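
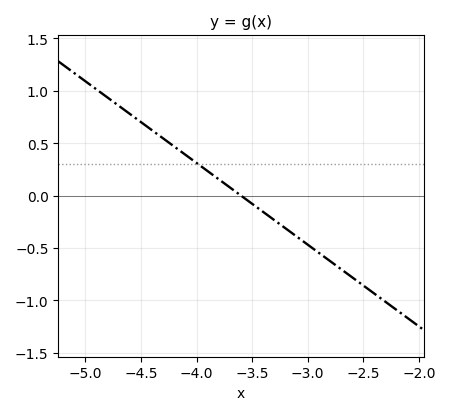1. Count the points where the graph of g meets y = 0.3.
1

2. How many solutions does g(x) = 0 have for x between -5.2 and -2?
1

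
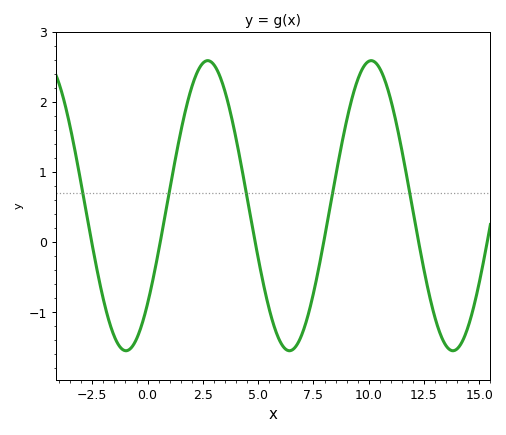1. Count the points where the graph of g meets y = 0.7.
5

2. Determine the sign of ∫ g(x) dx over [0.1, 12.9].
positive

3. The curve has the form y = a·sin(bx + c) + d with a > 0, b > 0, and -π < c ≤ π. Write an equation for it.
y = 2.07sin(0.85x - 0.74) + 0.52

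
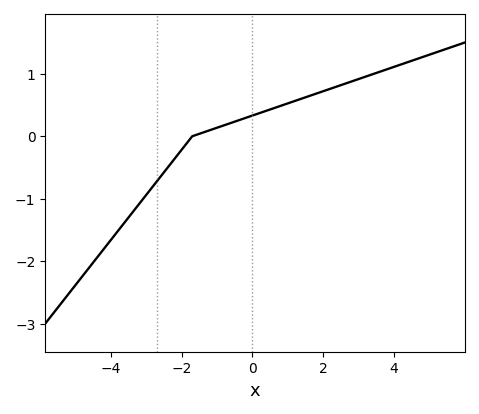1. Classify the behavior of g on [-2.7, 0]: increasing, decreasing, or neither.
increasing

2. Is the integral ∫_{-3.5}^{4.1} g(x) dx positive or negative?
positive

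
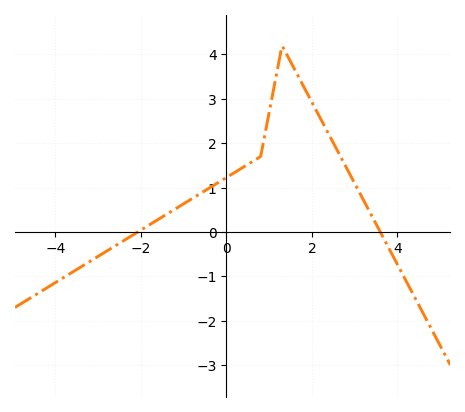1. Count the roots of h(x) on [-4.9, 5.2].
2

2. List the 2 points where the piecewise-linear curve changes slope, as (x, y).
(0.8, 1.7); (1.3, 4.2)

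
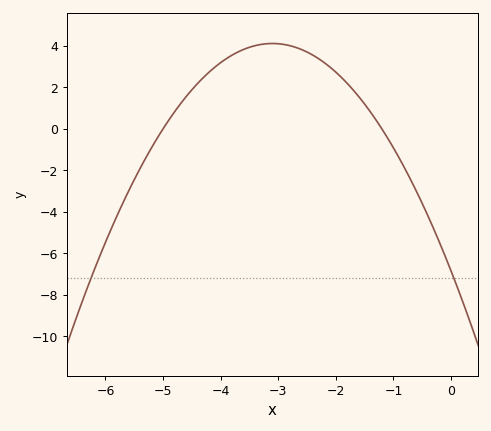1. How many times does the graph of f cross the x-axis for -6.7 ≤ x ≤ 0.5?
2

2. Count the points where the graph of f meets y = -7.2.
2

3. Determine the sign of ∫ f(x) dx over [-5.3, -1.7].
positive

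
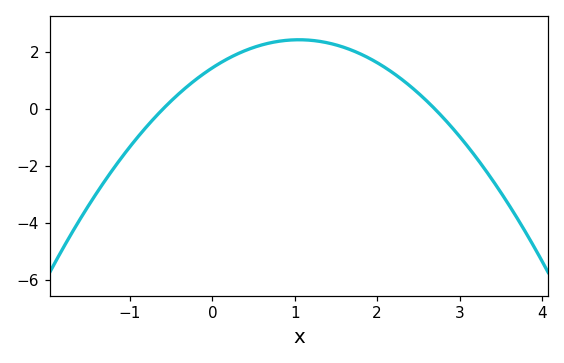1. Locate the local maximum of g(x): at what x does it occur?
1.1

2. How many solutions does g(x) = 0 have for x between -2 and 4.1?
2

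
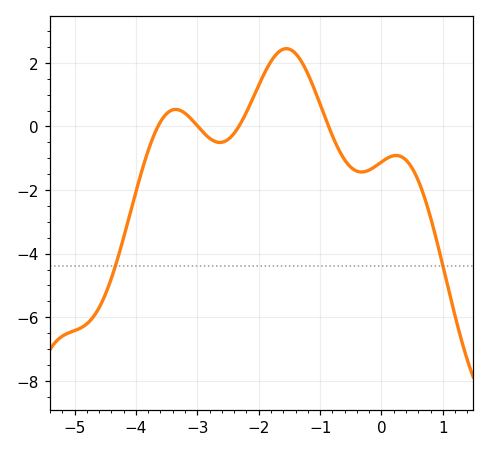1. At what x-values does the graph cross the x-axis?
-3.6, -3, -2.3, -0.9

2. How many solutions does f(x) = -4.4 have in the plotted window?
2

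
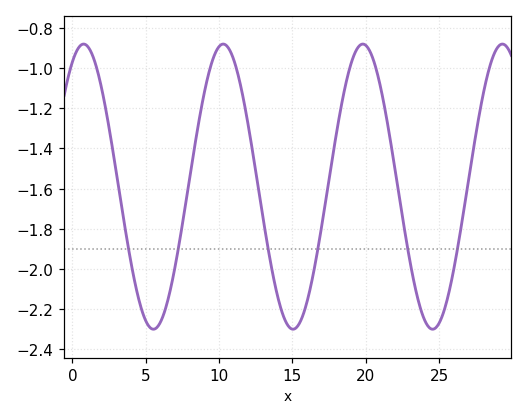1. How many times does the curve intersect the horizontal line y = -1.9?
6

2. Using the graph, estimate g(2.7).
-1.38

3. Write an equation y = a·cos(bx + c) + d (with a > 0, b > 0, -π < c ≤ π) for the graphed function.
y = 0.71cos(0.66x - 0.5) - 1.59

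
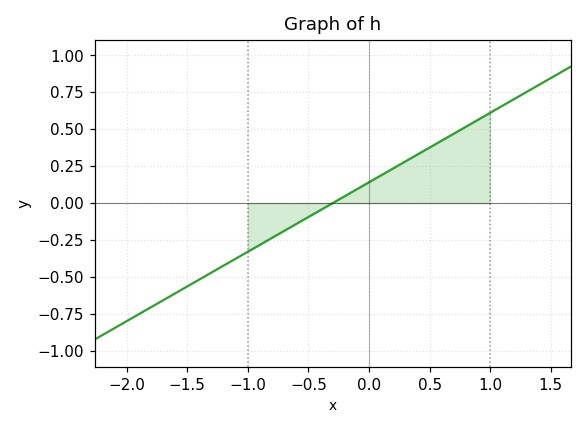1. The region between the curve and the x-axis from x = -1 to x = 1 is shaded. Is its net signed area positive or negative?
positive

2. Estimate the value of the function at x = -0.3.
0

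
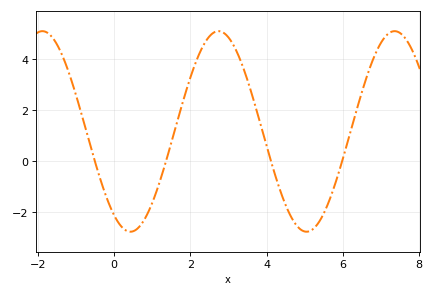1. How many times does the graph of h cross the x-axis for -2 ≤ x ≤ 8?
4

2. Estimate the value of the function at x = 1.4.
0.2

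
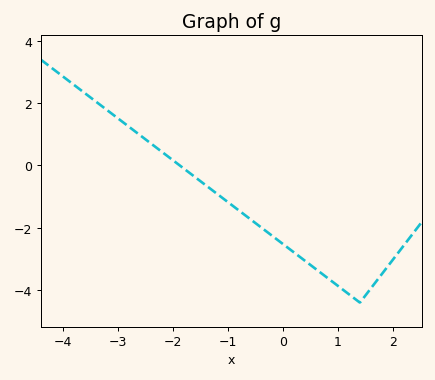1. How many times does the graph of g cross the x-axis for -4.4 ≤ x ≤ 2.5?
1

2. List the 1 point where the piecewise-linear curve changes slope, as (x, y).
(1.4, -4.4)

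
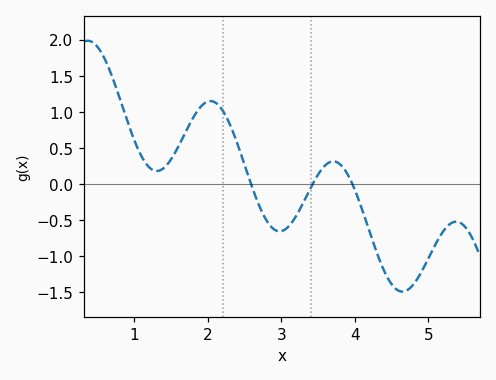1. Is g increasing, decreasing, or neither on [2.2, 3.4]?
neither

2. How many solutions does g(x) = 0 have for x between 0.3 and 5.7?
3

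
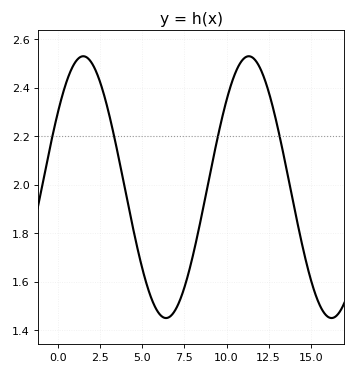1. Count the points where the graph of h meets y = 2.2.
4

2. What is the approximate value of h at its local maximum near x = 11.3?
2.53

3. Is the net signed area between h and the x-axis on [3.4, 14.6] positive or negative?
positive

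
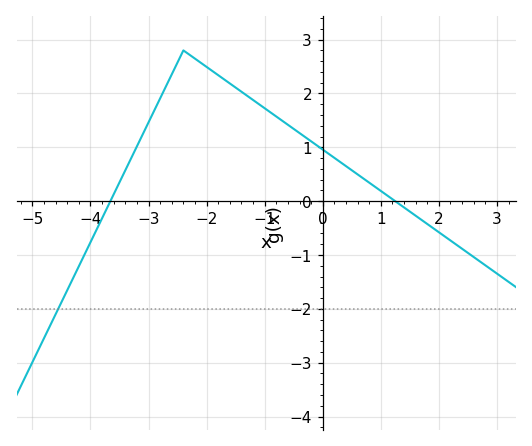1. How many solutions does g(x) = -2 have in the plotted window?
1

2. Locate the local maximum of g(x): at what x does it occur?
-2.4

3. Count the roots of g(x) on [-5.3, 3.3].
2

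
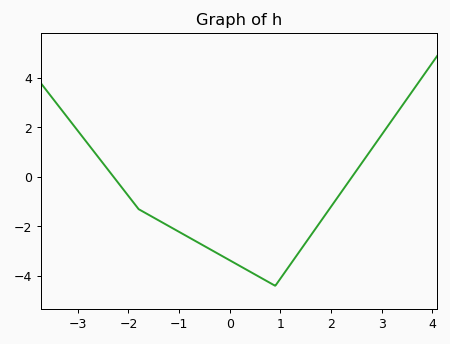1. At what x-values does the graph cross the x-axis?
-2.2, 2.4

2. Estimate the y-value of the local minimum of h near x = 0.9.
-4.4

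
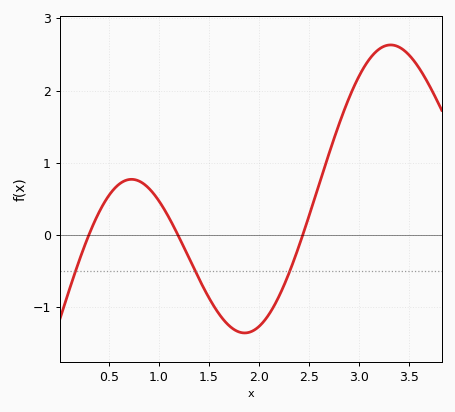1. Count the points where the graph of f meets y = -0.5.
3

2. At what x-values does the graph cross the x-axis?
0.3, 1.2, 2.4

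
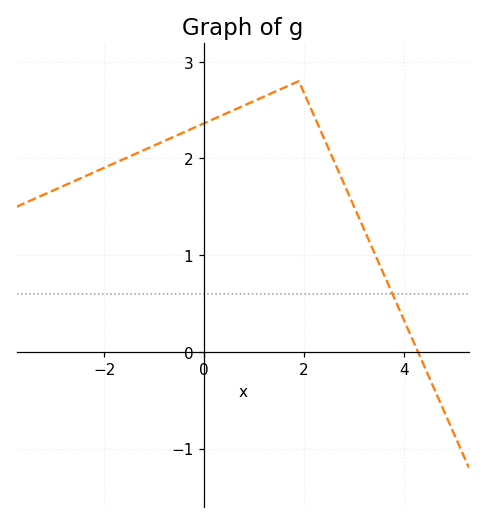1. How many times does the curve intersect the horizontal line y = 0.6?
1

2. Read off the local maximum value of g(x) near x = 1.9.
2.8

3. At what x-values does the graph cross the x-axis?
4.29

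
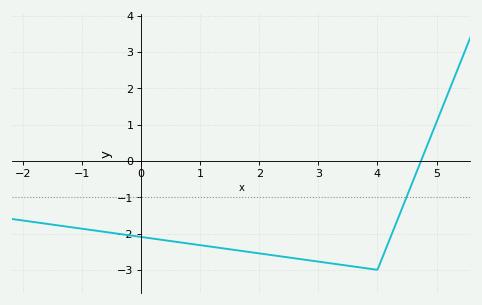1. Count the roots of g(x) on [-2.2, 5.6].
1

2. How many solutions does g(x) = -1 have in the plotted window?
1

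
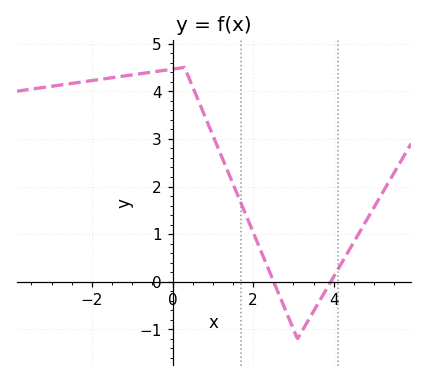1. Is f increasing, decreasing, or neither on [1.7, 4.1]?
neither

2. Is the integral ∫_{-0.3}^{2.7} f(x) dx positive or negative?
positive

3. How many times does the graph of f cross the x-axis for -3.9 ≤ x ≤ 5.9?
2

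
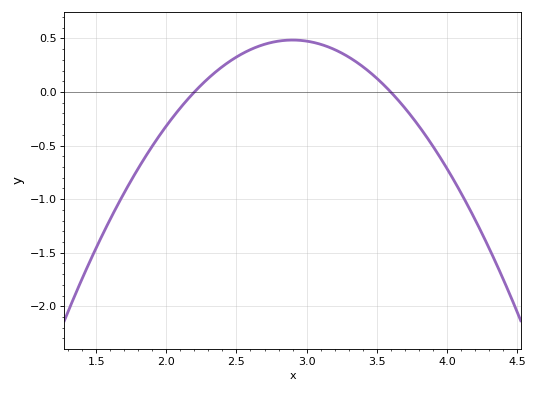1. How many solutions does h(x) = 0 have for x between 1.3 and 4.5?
2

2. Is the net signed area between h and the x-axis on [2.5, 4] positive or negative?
positive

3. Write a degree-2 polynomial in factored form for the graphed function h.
y = -0.99(x - 2.2)(x - 3.6)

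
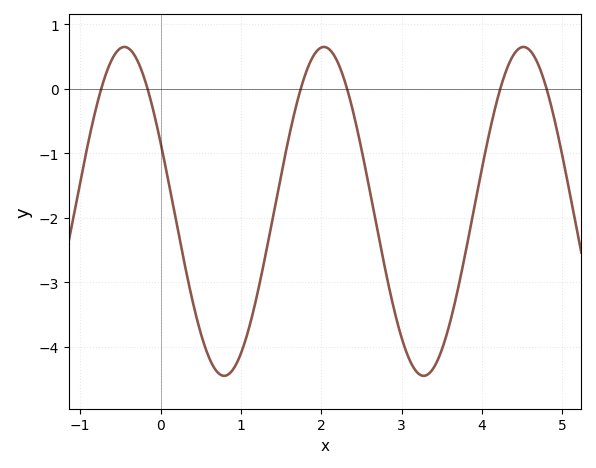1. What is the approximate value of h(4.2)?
-0.124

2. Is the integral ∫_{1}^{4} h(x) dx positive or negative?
negative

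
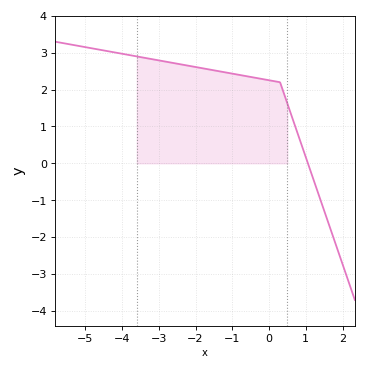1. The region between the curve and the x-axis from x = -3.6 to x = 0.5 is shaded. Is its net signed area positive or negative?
positive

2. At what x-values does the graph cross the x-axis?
1.06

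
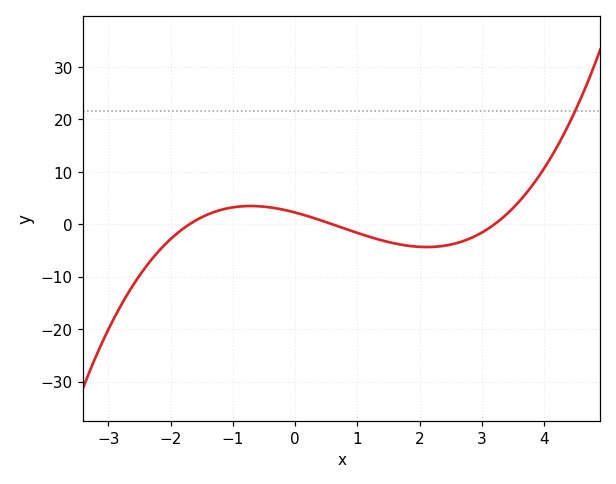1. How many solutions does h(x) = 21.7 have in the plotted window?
1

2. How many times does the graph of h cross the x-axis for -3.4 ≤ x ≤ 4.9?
3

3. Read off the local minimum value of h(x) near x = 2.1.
-4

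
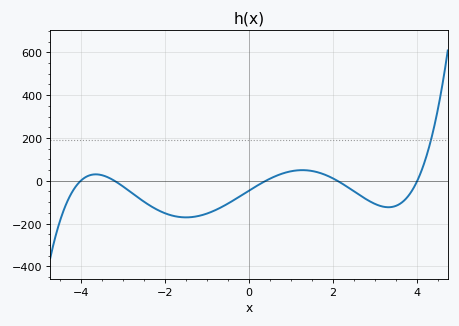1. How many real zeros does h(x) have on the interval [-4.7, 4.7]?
5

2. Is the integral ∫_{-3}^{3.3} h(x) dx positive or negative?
negative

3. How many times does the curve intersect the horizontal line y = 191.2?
1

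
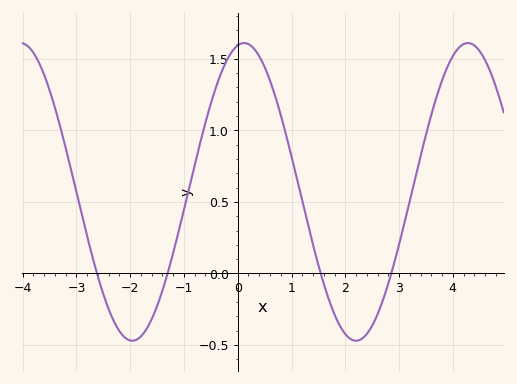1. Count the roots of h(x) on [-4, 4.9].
4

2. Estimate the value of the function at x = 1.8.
-0.286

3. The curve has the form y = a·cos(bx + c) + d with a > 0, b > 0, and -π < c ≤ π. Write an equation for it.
y = 1.04cos(1.51x - 0.18) + 0.57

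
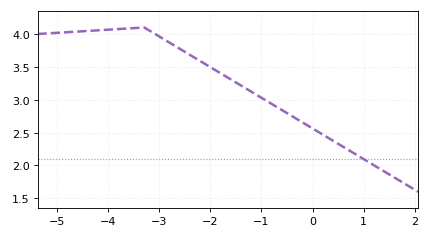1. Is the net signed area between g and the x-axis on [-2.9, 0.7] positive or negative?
positive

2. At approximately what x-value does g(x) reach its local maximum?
-3.3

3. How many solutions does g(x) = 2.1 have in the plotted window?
1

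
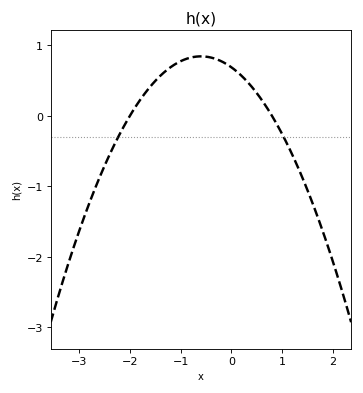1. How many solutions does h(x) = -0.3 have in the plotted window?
2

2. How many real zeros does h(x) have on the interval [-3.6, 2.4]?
2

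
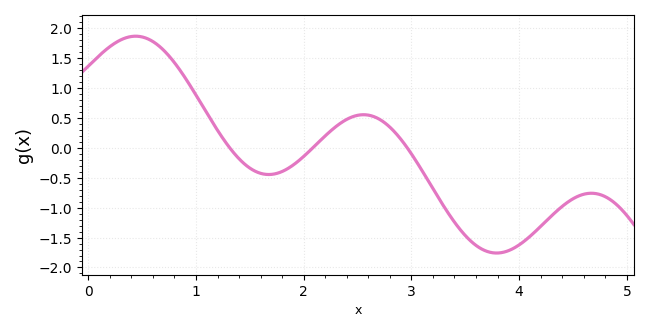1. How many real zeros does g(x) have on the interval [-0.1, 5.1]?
3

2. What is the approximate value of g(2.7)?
0.5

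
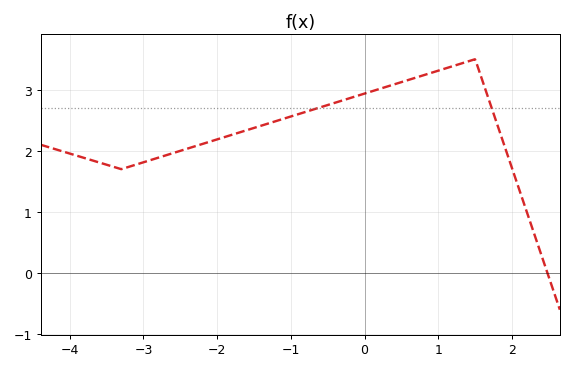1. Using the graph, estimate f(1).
3.3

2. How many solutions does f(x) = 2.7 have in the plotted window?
2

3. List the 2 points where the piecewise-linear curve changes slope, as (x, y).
(-3.3, 1.7); (1.5, 3.5)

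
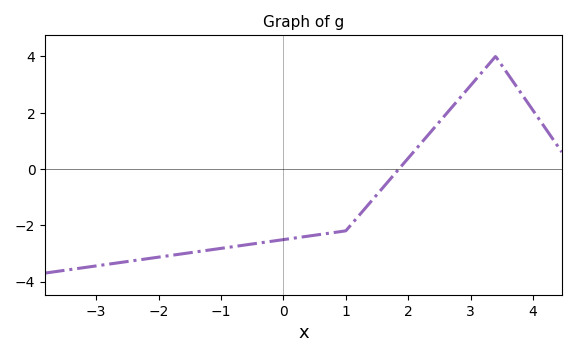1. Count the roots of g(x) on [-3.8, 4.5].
1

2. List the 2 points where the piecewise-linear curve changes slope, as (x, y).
(1, -2.2); (3.4, 4)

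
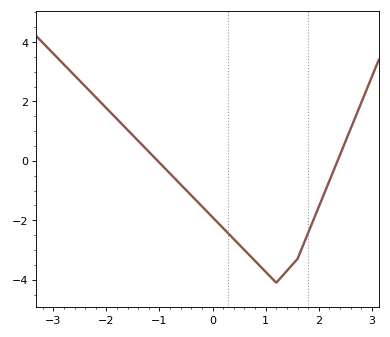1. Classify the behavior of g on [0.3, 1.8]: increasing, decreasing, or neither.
neither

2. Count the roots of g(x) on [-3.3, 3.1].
2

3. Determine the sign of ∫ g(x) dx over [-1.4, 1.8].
negative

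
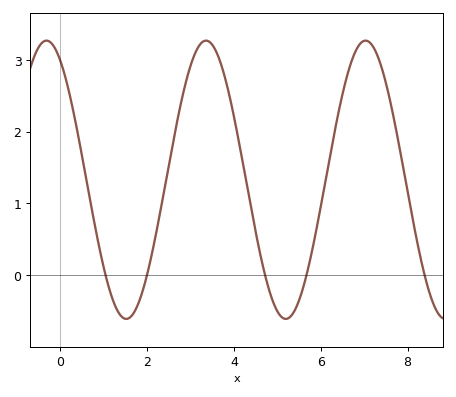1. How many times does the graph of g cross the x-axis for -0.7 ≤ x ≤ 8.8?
5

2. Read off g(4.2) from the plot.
1.59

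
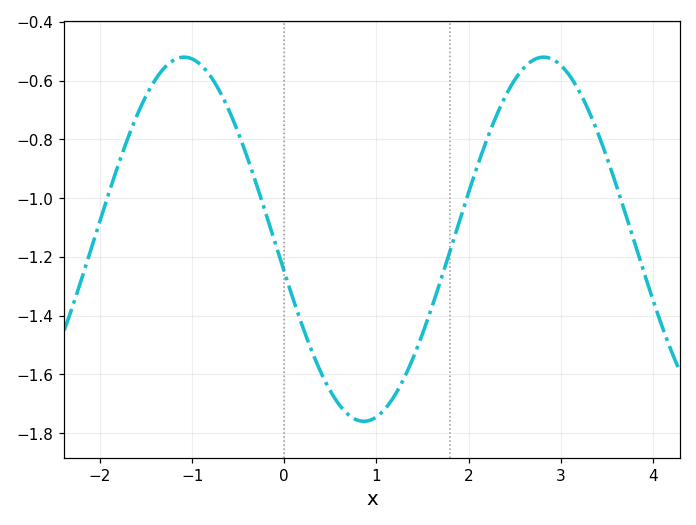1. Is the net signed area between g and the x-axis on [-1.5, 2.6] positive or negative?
negative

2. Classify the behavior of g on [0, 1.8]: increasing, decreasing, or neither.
neither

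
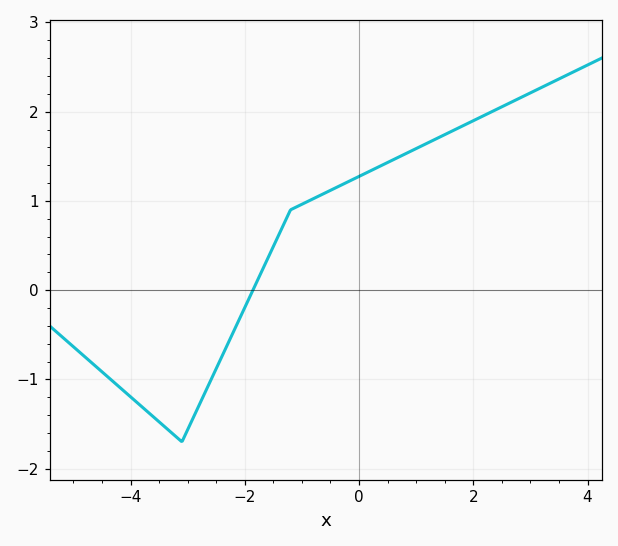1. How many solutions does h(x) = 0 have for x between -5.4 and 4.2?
1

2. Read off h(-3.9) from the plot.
-1.25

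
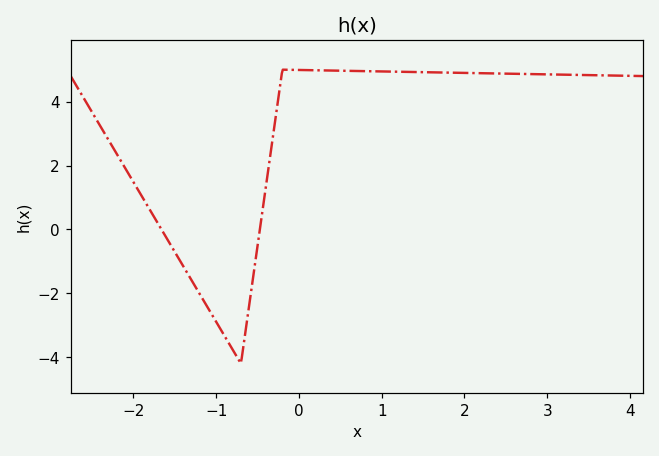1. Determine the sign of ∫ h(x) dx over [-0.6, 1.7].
positive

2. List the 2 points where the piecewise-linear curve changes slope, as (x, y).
(-0.7, -4.2); (-0.2, 5)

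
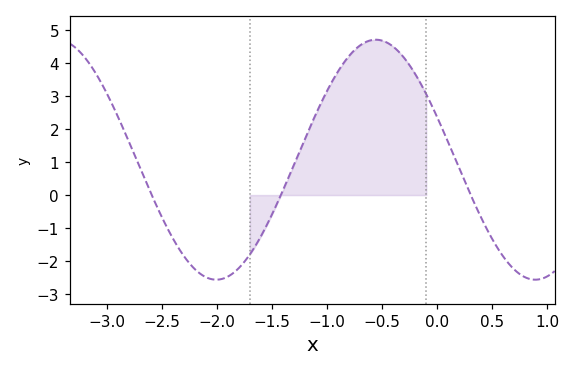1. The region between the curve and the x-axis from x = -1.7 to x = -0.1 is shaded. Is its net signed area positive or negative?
positive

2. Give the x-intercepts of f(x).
-2.6, -1.4, 0.3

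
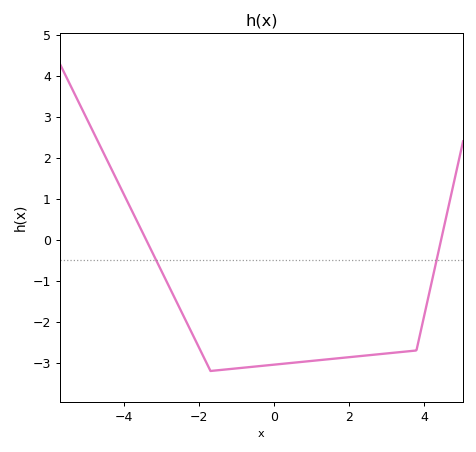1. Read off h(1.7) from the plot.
-2.89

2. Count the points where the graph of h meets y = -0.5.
2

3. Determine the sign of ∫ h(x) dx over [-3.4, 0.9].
negative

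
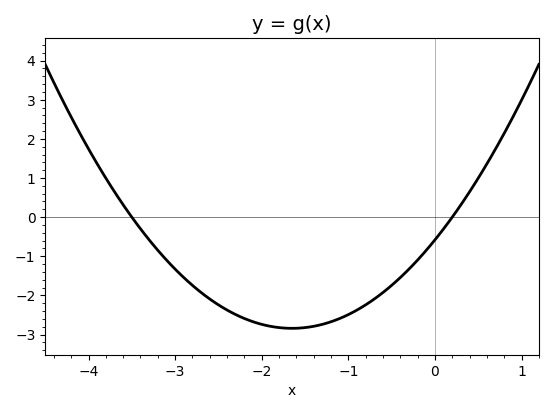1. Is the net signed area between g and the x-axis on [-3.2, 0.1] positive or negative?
negative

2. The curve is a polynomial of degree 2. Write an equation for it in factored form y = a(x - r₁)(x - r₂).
y = 0.83(x + 3.5)(x - 0.2)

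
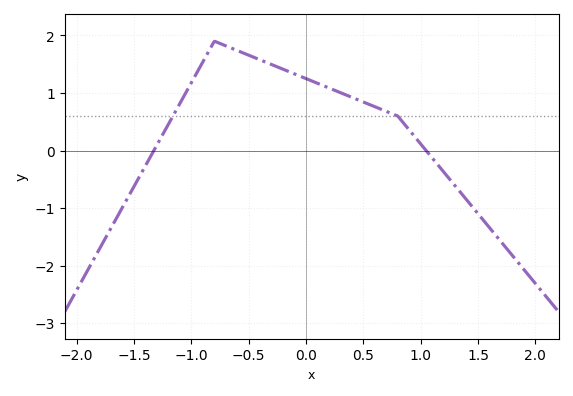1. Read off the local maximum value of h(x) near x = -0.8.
1.9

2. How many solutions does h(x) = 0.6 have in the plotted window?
2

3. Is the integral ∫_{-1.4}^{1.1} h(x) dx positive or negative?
positive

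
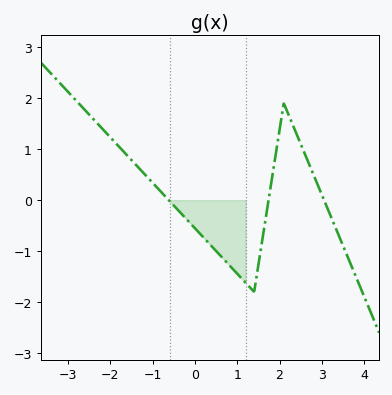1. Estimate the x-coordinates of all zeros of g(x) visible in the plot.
-0.62, 1.74, 3.05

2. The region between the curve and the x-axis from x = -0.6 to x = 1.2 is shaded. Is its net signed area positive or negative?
negative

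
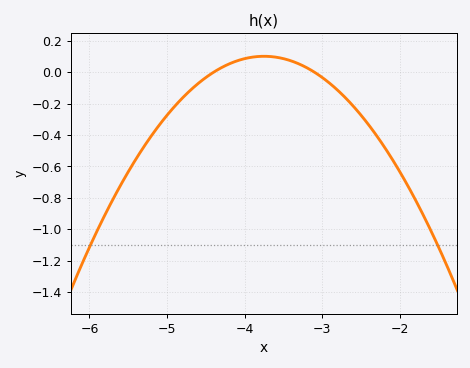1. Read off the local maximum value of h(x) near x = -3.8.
0.101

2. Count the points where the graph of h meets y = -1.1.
2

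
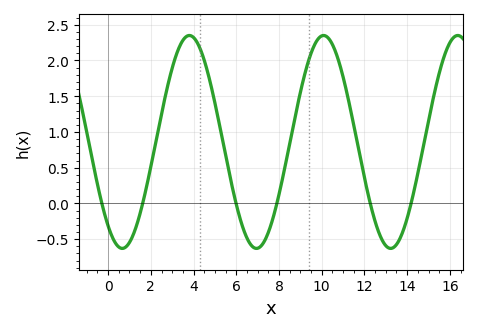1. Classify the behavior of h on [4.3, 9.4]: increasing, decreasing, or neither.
neither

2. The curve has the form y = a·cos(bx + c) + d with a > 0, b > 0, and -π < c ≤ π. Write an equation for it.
y = 1.49cos(1x + 2.5) + 0.86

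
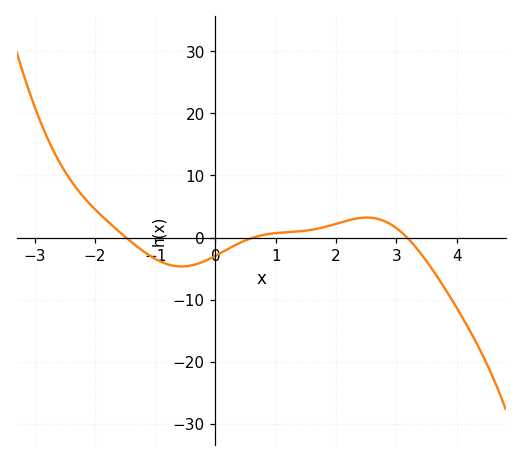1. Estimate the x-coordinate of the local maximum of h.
2.6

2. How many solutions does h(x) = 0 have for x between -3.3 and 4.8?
3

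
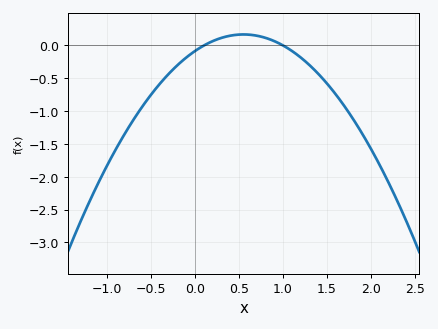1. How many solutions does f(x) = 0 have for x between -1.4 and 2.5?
2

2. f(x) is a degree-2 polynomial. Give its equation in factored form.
y = -0.83(x - 0.1)(x - 1)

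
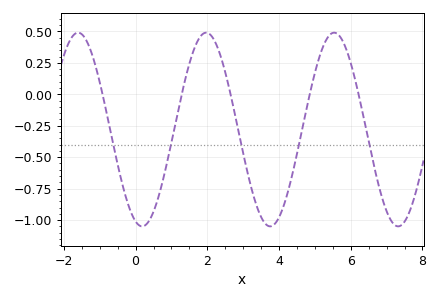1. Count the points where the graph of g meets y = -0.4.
5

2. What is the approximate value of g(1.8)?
0.46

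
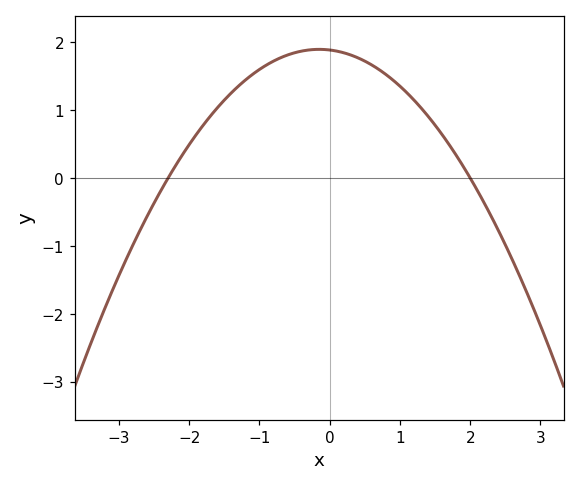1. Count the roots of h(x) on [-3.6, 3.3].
2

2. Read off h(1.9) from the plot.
0.2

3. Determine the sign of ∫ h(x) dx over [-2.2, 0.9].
positive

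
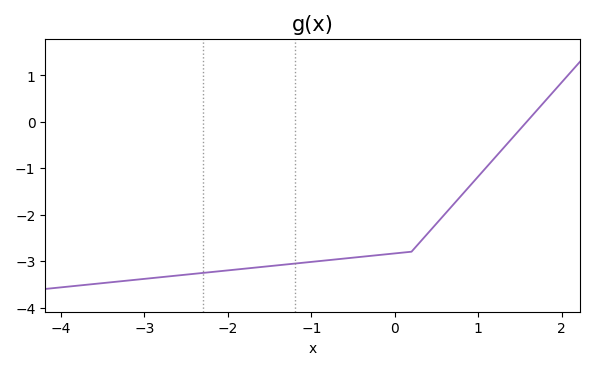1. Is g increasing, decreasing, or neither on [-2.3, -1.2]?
increasing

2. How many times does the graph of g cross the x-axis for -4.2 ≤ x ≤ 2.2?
1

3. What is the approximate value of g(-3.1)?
-3.4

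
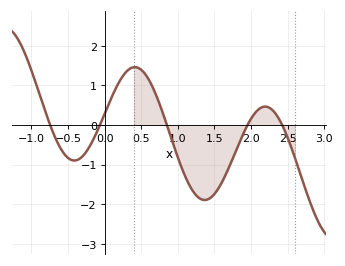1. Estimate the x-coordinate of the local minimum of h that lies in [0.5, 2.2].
1.4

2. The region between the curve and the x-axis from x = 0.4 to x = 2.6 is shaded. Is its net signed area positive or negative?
negative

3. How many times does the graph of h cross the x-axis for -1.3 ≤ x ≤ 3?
5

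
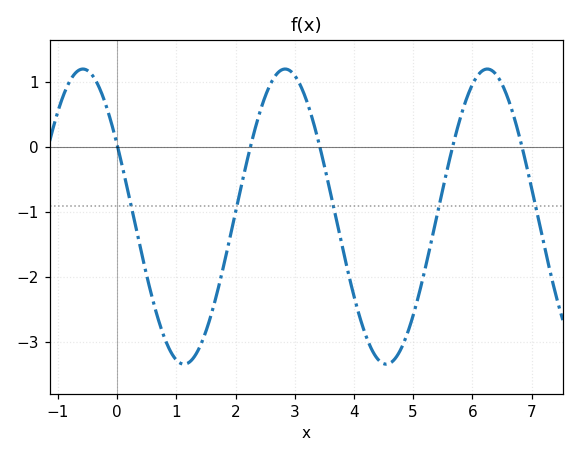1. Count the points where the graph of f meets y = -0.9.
5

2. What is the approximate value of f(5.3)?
-1.5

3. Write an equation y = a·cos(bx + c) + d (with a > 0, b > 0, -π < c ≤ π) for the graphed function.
y = 2.27cos(1.8x + 1.1) - 1.07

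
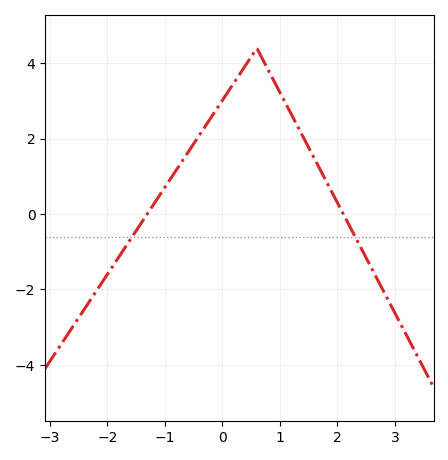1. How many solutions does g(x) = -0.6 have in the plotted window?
2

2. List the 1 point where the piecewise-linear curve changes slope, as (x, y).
(0.6, 4.4)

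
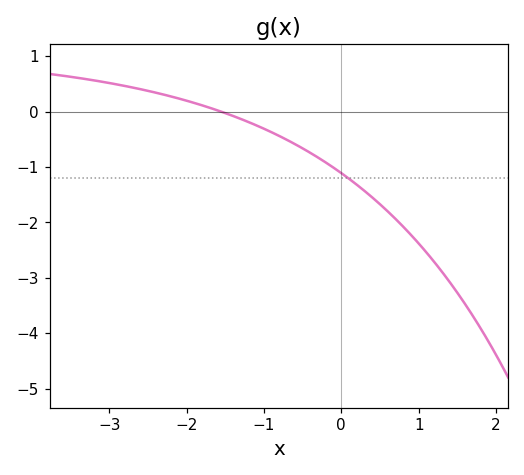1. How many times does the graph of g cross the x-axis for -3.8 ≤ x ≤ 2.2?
1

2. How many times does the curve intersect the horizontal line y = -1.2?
1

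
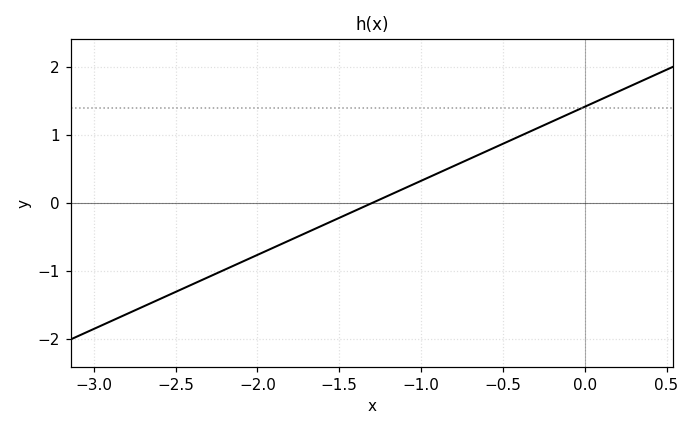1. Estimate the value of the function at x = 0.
1.42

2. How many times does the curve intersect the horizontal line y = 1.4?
1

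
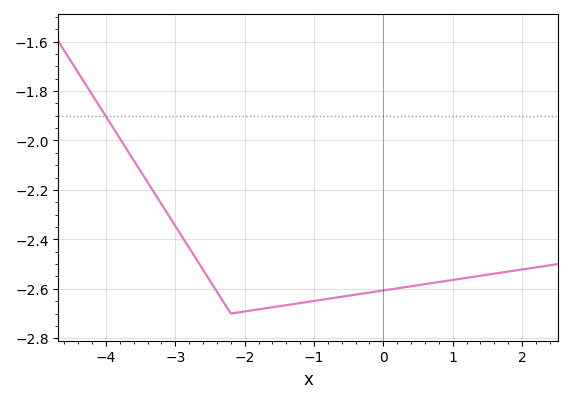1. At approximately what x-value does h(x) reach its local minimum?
-2.2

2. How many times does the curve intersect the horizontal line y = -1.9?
1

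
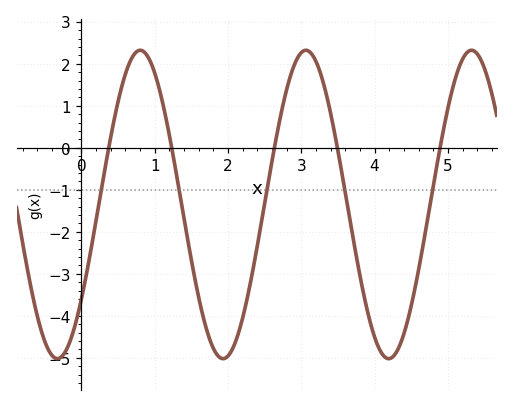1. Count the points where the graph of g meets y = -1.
5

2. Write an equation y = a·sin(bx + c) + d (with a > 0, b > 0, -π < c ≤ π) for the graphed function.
y = 3.67sin(2.78x - 0.662) - 1.35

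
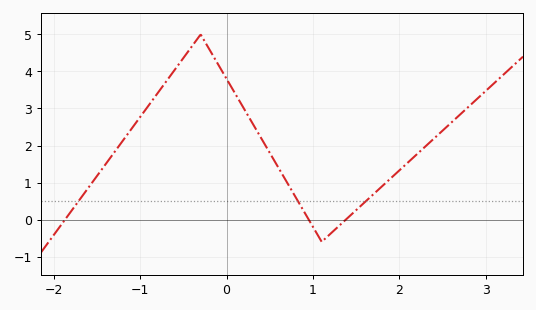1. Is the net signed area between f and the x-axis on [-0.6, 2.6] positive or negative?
positive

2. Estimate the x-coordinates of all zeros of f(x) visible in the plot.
-1.9, 1, 1.4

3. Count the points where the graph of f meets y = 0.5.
3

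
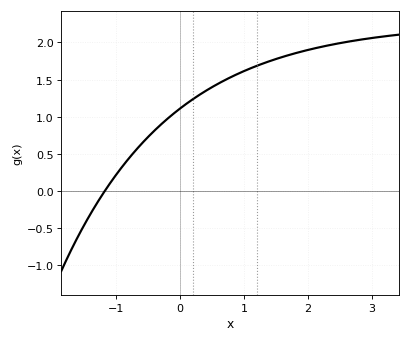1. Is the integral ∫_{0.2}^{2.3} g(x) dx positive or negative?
positive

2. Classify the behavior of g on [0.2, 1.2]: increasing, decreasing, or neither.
increasing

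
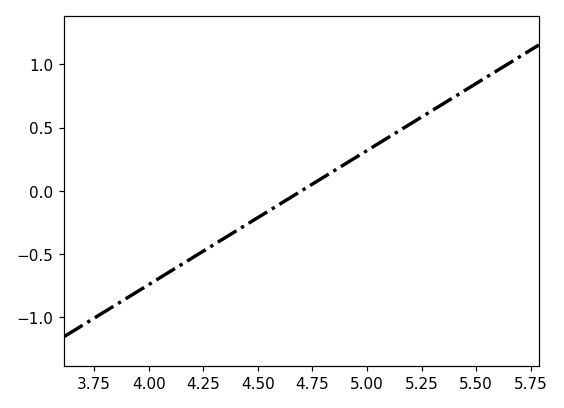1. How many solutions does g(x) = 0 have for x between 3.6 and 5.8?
1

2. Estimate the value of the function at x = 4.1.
-0.636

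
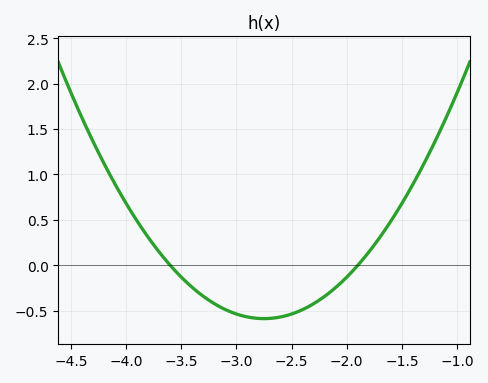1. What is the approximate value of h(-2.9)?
-0.567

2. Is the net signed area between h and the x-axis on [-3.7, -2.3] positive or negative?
negative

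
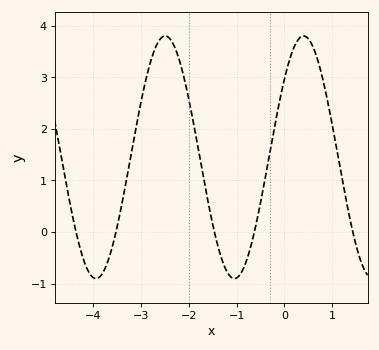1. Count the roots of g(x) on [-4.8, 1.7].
5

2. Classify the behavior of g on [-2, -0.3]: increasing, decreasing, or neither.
neither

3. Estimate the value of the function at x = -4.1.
-0.762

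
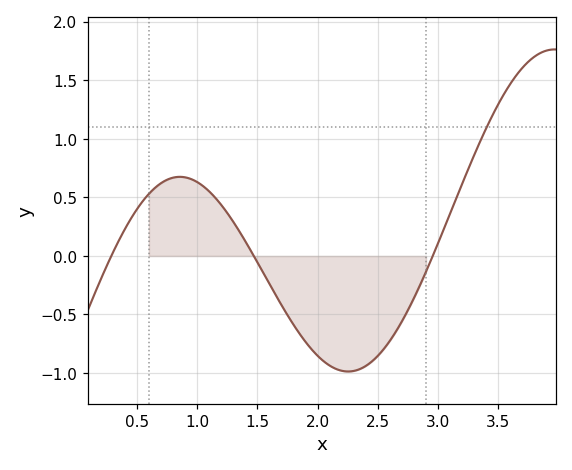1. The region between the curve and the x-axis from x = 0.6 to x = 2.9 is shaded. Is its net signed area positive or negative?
negative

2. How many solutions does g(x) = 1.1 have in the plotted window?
1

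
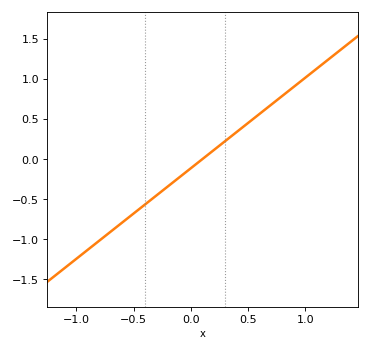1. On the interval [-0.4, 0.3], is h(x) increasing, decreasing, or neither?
increasing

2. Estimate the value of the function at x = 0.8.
0.8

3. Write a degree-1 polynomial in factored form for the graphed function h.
y = 1.13(x - 0.1)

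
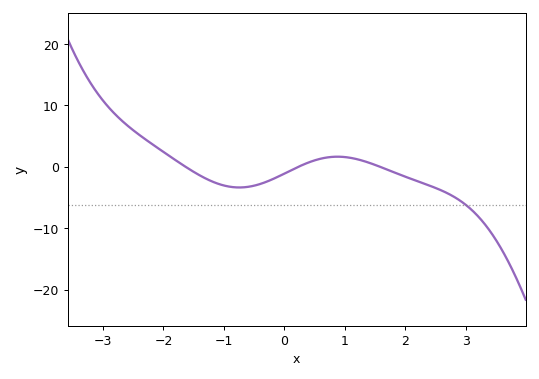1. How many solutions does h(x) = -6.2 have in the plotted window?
1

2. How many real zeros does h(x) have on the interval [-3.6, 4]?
3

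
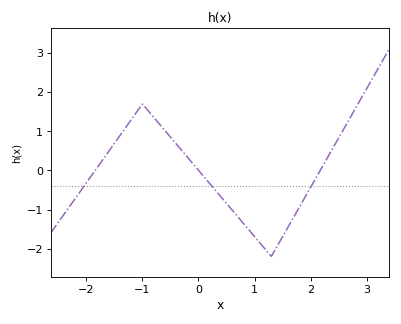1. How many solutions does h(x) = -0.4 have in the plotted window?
3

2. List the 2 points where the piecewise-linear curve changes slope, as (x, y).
(-1, 1.7); (1.3, -2.2)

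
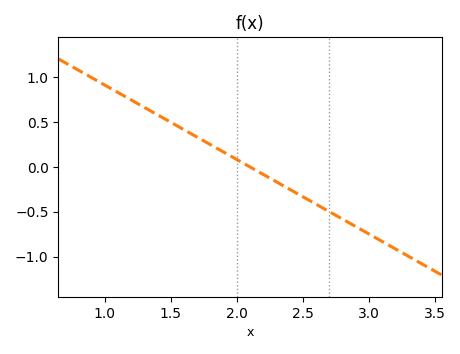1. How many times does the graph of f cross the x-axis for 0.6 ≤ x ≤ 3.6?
1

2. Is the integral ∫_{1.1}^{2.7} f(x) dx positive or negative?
positive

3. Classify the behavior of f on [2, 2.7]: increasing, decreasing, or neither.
decreasing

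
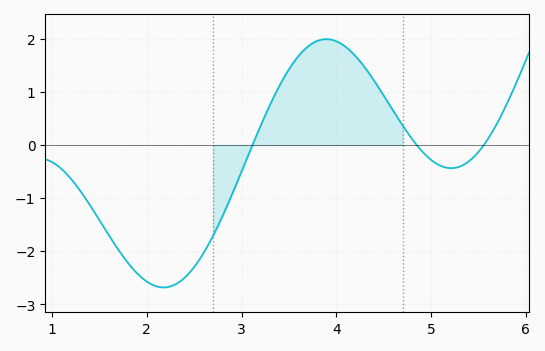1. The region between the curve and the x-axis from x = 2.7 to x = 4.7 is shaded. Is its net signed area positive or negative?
positive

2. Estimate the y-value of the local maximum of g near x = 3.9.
1.99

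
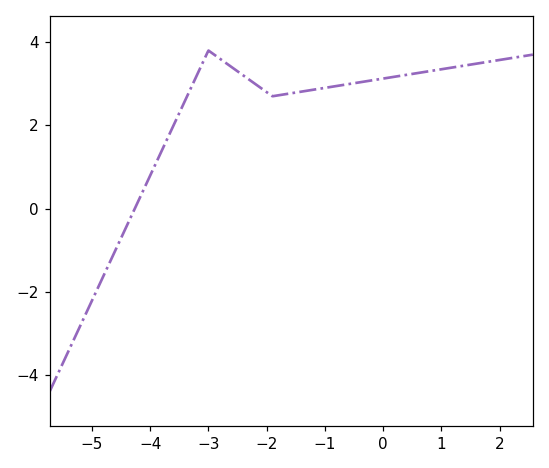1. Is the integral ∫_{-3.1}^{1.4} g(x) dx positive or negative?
positive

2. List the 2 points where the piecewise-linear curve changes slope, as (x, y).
(-3, 3.8); (-1.9, 2.7)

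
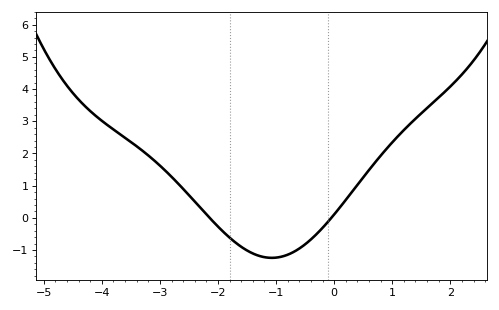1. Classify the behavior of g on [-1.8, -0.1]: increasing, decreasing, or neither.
neither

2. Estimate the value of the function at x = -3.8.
2.7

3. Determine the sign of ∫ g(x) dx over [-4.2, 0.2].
positive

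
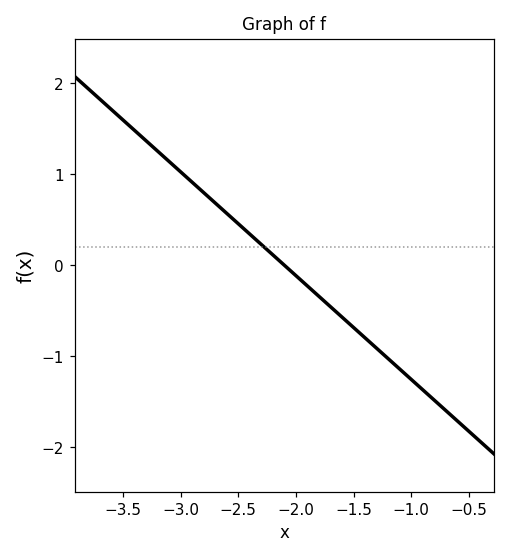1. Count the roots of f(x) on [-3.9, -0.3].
1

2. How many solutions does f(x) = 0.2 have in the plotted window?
1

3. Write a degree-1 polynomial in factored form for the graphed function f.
y = -1.14(x + 2.1)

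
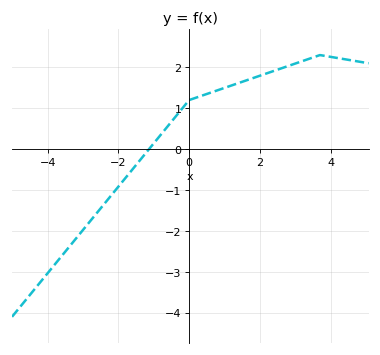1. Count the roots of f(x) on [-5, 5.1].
1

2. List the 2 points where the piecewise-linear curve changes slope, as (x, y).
(0, 1.2); (3.7, 2.3)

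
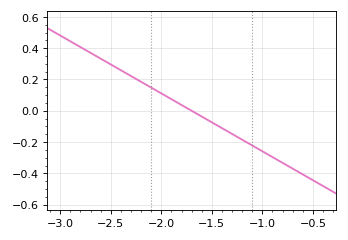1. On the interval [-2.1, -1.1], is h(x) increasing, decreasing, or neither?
decreasing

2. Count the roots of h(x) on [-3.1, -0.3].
1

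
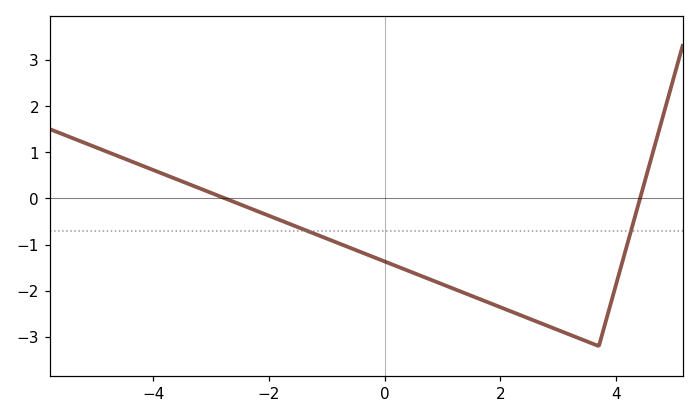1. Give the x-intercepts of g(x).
-2.8, 4.4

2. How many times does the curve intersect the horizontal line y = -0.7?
2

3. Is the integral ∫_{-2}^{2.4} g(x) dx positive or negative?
negative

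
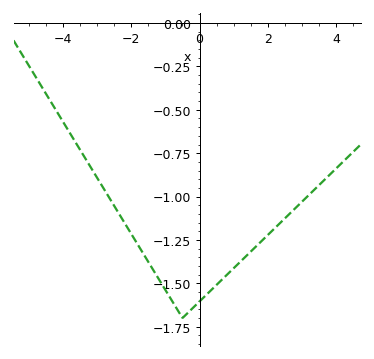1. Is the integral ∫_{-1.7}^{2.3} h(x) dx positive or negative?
negative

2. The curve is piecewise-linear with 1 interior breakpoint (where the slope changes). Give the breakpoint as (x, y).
(-0.5, -1.7)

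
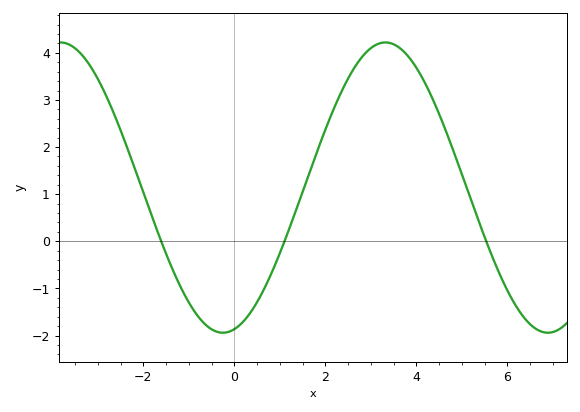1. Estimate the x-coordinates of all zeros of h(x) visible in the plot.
-1.6, 1.2, 5.6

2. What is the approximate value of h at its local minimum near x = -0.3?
-1.9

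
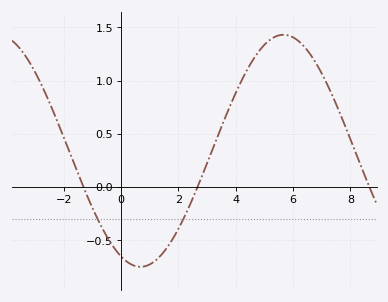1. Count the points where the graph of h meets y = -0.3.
2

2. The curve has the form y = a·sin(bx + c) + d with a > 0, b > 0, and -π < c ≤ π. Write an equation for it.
y = 1.09sin(0.63x - 2) + 0.34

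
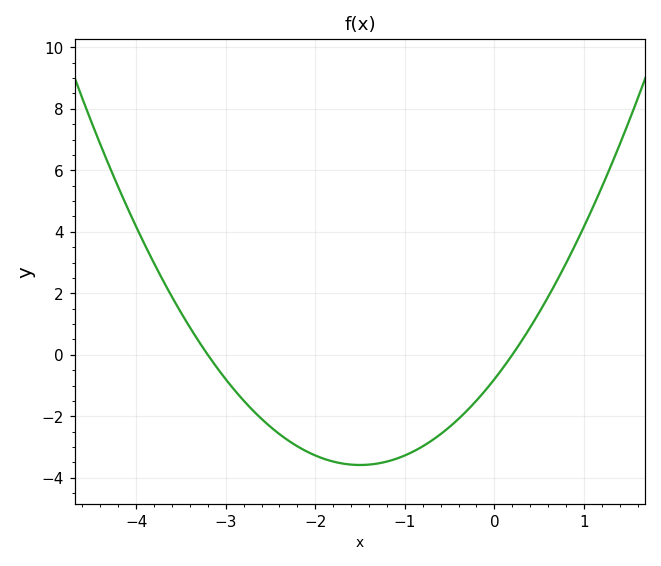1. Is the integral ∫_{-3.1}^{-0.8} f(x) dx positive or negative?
negative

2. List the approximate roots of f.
-3.2, 0.2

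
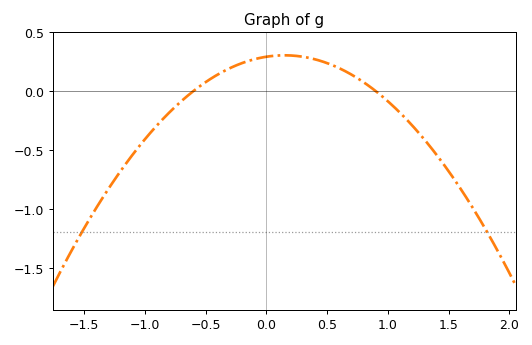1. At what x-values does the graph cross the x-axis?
-0.6, 0.9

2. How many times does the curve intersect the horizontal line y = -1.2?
2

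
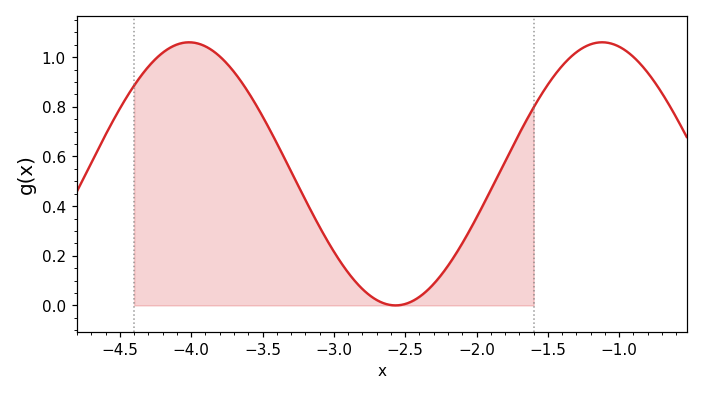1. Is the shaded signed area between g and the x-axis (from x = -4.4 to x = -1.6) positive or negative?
positive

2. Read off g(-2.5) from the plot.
0.006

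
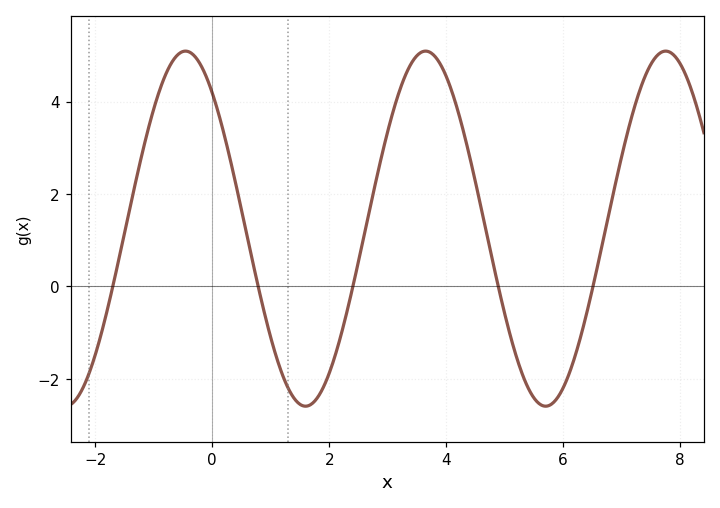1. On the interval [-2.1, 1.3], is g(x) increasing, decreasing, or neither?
neither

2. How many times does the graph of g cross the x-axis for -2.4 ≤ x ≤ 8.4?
5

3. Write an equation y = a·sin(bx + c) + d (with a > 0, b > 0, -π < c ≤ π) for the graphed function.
y = 3.84sin(1.53x + 2.27) + 1.25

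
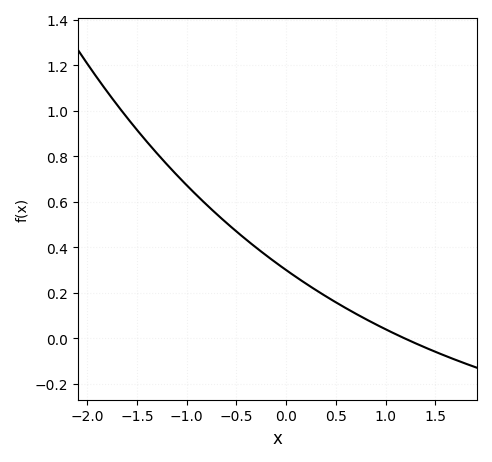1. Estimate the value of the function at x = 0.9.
0.06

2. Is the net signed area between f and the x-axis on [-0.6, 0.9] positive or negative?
positive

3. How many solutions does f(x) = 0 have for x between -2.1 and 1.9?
1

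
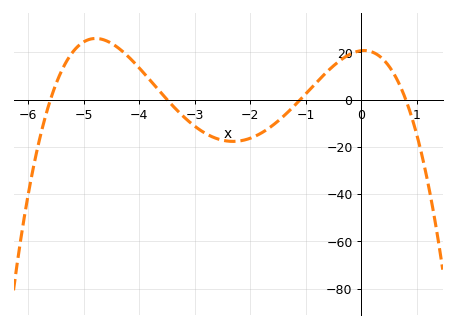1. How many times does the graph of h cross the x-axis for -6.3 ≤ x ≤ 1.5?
4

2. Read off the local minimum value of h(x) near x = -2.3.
-17.7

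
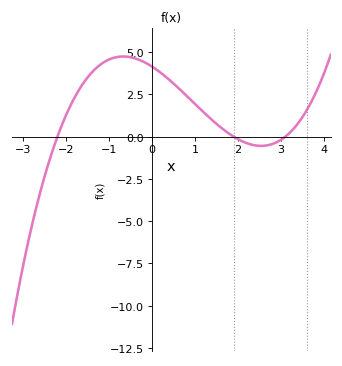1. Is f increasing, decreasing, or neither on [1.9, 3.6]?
neither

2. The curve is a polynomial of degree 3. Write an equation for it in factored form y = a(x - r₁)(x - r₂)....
y = 0.32(x + 2.2)(x - 1.9)(x - 3.1)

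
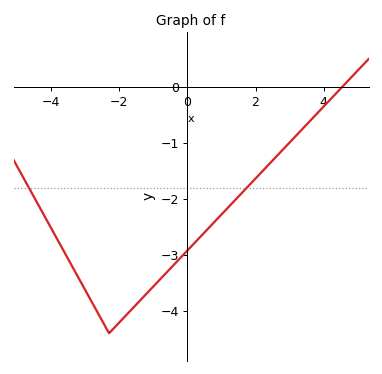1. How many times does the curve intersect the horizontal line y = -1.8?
2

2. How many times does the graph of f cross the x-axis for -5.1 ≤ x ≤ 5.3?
1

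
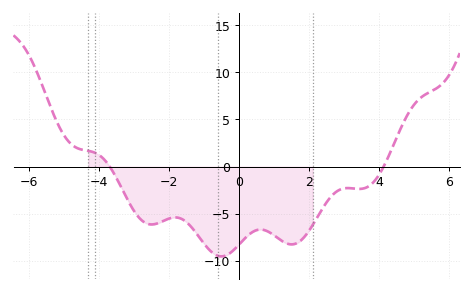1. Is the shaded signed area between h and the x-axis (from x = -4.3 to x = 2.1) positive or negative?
negative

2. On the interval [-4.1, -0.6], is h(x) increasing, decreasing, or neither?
neither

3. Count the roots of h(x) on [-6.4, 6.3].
2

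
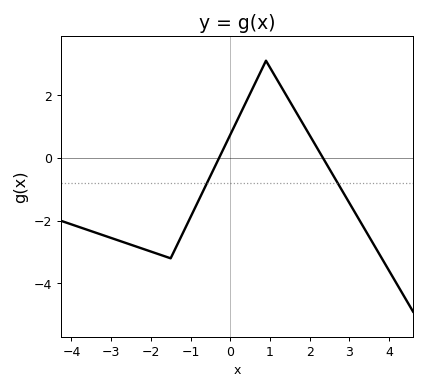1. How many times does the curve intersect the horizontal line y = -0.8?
2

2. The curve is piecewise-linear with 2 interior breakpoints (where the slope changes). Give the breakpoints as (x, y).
(-1.5, -3.2); (0.9, 3.1)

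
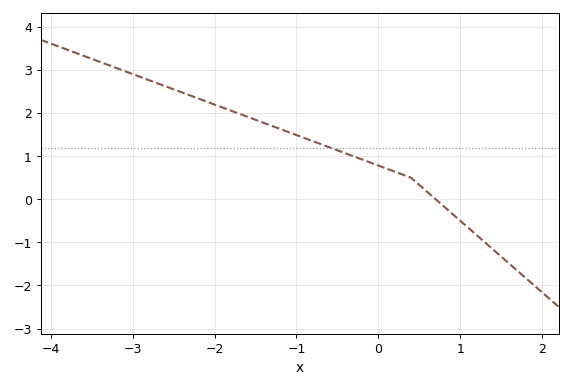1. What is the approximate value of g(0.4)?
0.5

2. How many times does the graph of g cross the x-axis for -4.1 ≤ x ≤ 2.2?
1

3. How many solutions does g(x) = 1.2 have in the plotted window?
1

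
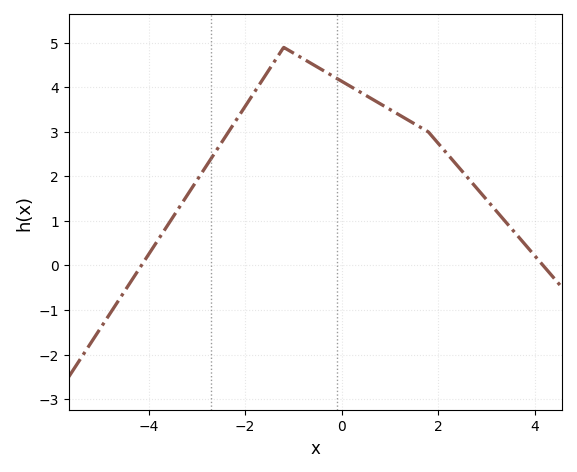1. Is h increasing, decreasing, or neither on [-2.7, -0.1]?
neither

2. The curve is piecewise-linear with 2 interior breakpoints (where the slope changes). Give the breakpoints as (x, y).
(-1.2, 4.9); (1.8, 3)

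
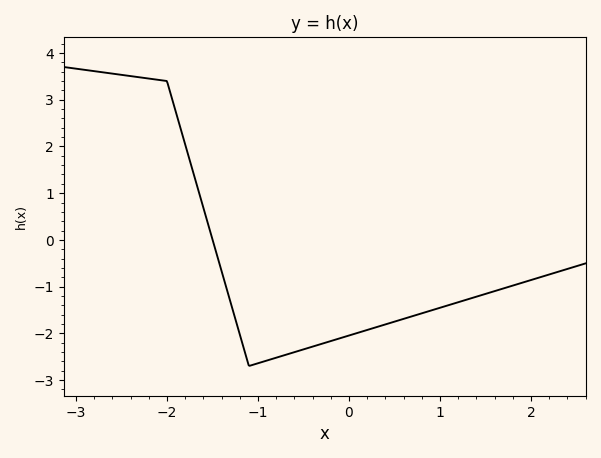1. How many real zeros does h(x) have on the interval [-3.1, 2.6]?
1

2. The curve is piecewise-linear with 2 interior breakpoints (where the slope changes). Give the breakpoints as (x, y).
(-2, 3.4); (-1.1, -2.7)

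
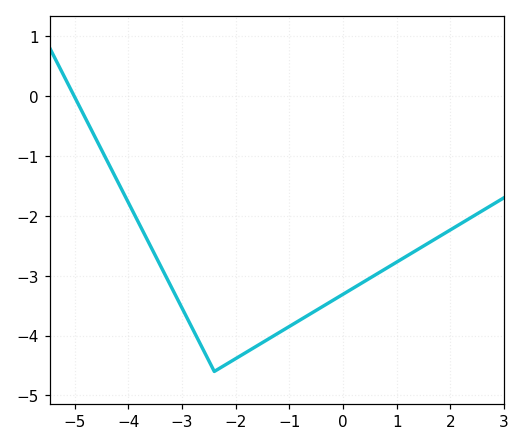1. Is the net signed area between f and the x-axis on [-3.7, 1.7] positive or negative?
negative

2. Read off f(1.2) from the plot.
-2.7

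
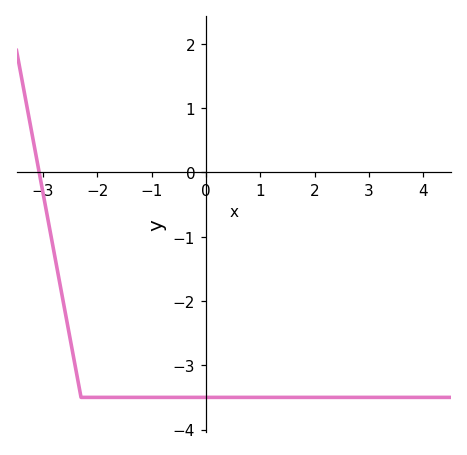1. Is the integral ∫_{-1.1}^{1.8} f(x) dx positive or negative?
negative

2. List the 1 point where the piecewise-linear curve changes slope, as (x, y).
(-2.3, -3.5)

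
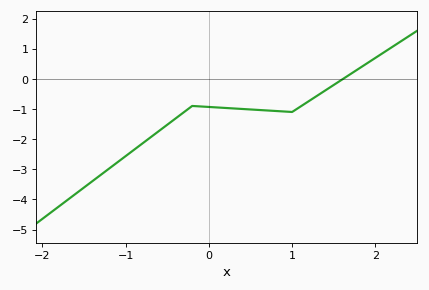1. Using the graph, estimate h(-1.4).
-3.4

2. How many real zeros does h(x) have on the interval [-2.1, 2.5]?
1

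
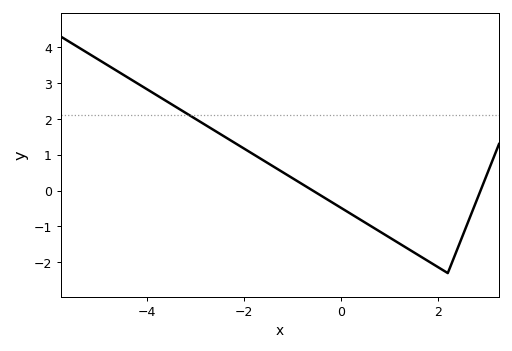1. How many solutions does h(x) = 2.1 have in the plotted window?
1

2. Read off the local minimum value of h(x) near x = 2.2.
-2.3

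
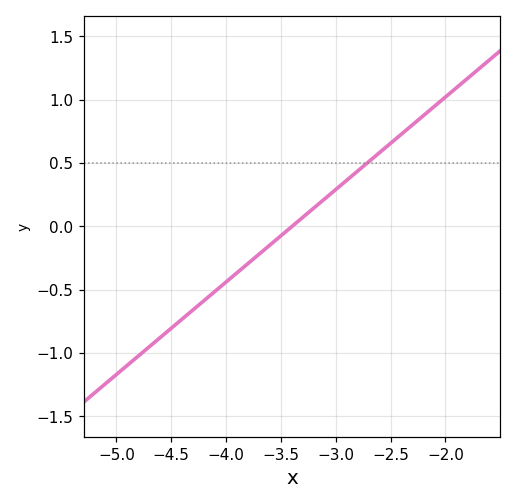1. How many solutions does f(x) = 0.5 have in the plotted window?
1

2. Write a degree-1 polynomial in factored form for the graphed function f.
y = 0.73(x + 3.4)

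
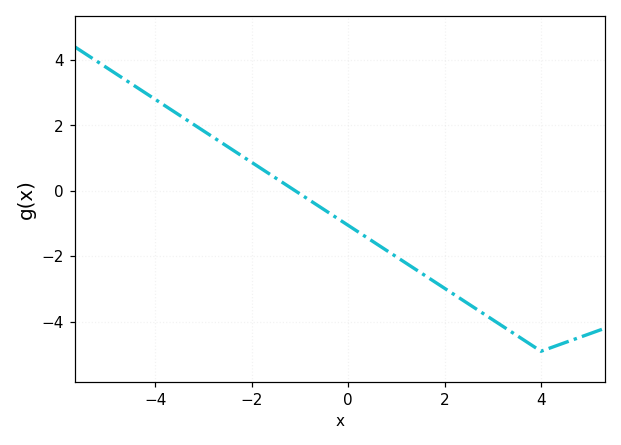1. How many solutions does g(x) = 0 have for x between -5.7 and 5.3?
1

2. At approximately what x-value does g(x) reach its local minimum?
4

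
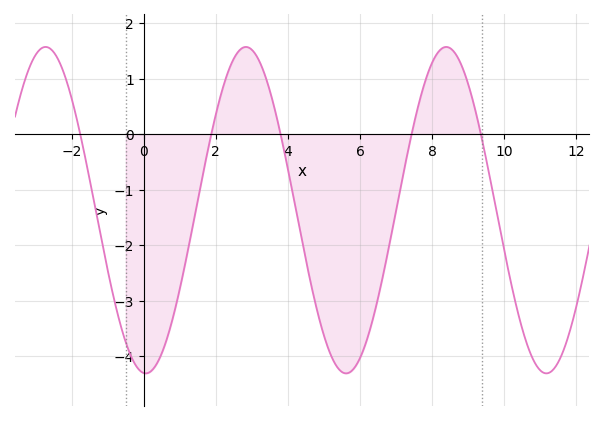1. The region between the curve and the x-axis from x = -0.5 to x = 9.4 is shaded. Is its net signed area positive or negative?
negative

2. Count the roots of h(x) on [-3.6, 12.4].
5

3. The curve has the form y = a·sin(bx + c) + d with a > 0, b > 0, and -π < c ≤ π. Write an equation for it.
y = 2.94sin(1.1x - 1.6) - 1.37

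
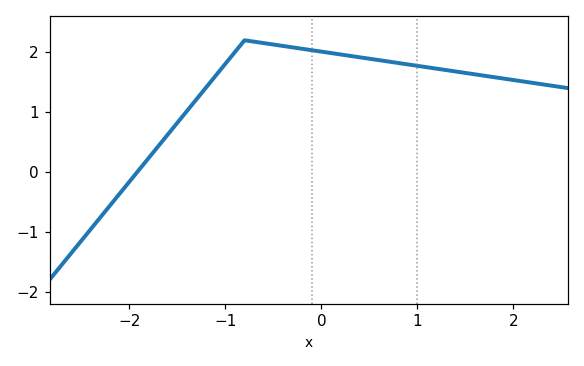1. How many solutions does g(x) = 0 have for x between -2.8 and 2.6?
1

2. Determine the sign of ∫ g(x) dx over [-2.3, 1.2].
positive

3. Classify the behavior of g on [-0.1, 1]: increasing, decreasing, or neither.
decreasing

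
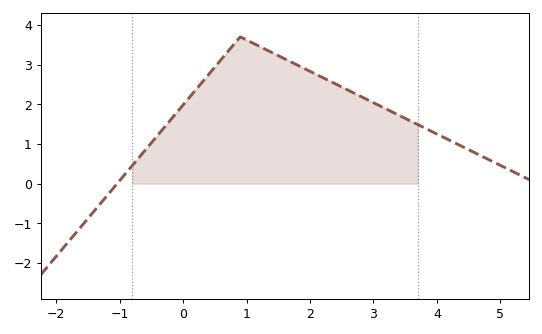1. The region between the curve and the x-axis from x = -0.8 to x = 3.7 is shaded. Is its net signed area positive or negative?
positive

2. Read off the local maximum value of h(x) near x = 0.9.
3.7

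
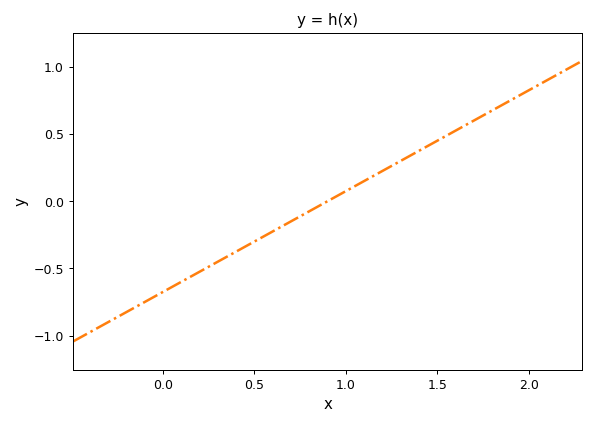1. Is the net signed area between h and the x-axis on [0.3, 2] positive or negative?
positive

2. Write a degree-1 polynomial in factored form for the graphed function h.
y = 0.75(x - 0.9)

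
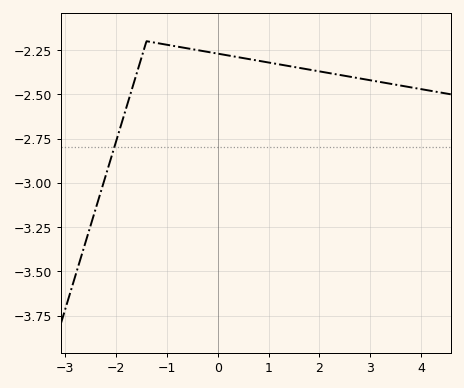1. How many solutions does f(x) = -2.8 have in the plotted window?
1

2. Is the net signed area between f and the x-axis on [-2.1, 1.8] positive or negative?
negative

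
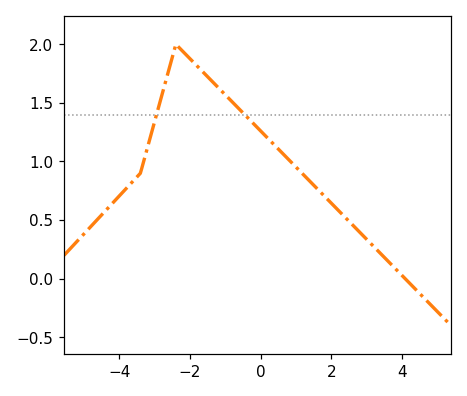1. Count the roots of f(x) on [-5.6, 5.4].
1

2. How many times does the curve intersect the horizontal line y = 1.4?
2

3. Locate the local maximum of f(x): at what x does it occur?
-2.4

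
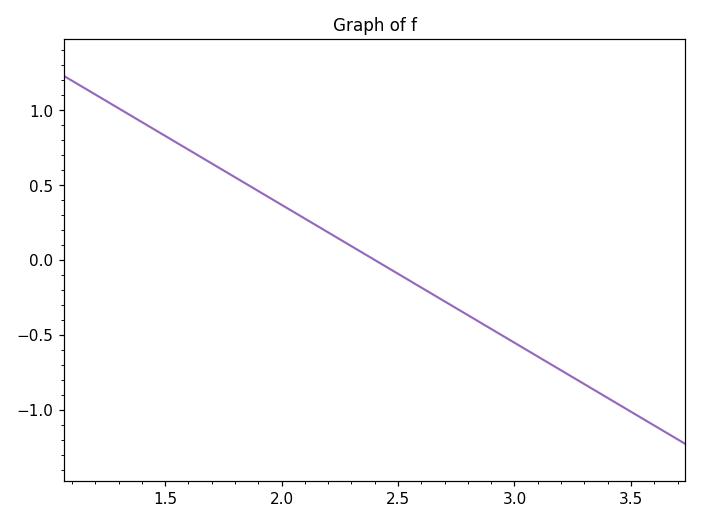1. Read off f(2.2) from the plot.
0.184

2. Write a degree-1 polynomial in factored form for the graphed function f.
y = -0.92(x - 2.4)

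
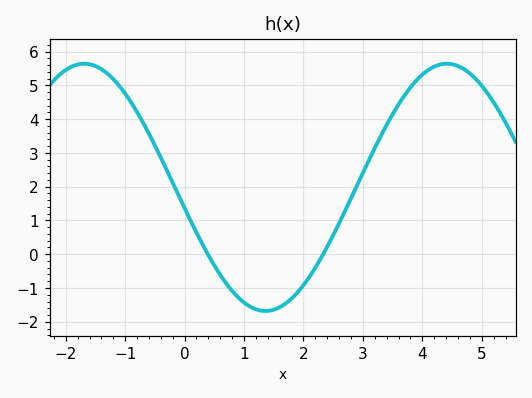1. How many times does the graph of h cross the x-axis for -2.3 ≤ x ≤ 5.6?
2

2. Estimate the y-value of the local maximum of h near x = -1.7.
5.6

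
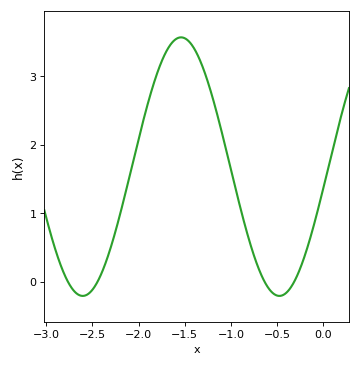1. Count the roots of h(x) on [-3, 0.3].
4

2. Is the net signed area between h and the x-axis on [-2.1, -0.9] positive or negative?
positive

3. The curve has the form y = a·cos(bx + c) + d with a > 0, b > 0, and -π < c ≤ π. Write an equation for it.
y = 1.89cos(2.95x - 1.74) + 1.68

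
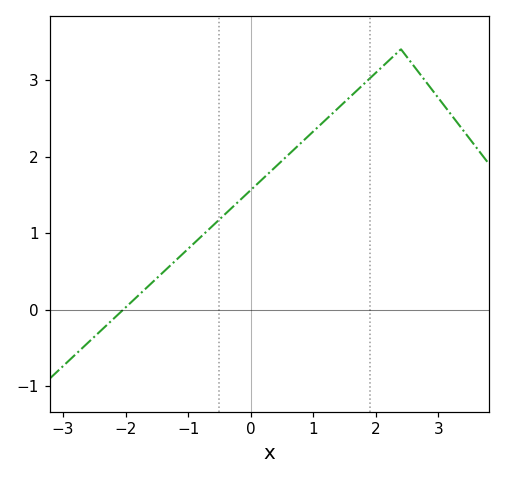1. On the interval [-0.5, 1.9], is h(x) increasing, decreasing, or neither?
increasing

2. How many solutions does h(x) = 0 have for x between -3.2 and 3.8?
1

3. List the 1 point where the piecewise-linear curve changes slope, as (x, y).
(2.4, 3.4)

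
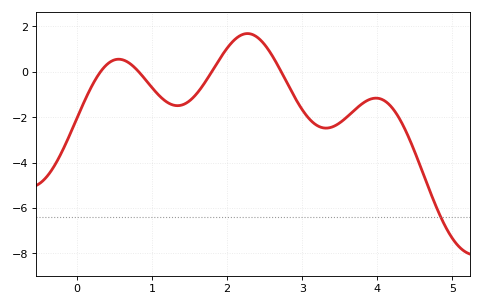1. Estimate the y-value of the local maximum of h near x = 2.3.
1.67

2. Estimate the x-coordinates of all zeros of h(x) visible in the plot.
0.315, 0.82, 1.8, 2.72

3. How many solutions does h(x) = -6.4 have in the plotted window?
1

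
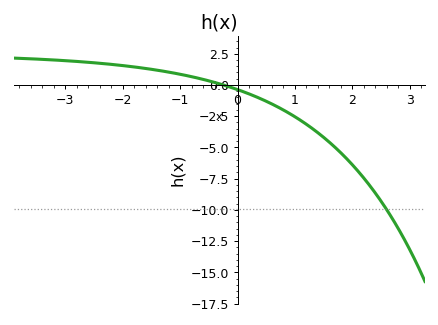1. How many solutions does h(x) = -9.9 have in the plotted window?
1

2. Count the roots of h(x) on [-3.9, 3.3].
1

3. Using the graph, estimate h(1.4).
-3.83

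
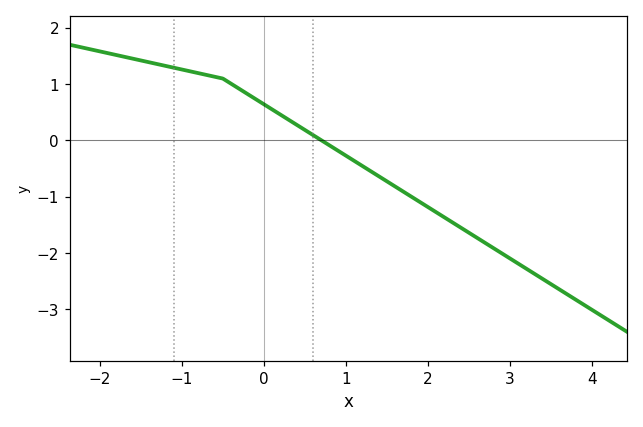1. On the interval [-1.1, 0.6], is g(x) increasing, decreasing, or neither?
decreasing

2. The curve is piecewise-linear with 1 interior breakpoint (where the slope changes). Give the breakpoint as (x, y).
(-0.5, 1.1)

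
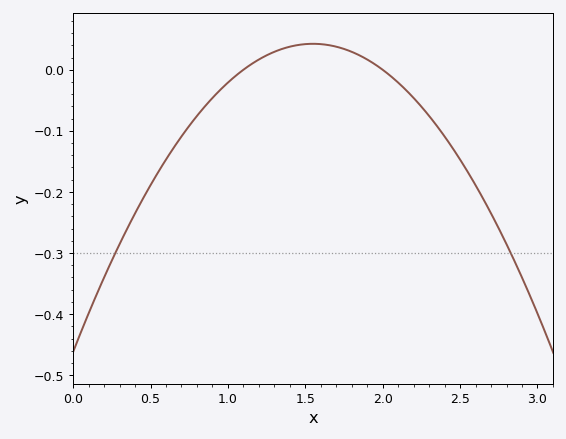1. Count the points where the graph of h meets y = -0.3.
2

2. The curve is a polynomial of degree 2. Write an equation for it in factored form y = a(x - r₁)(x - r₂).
y = -0.21(x - 1.1)(x - 2)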